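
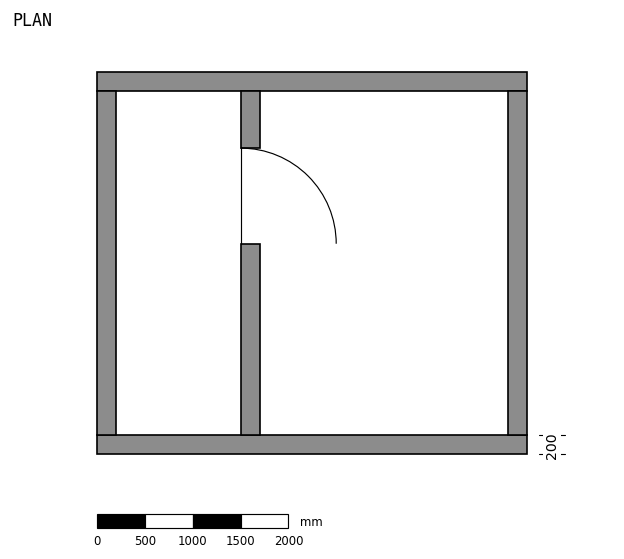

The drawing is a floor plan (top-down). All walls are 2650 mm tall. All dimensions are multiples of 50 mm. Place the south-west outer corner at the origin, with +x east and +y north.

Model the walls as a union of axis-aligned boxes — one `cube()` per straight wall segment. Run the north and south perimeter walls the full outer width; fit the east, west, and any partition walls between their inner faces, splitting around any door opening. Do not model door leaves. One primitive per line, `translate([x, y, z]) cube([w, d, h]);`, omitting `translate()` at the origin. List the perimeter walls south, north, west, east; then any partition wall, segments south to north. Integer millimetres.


cube([4500, 200, 2650]);
translate([0, 3800, 0]) cube([4500, 200, 2650]);
translate([0, 200, 0]) cube([200, 3600, 2650]);
translate([4300, 200, 0]) cube([200, 3600, 2650]);
translate([1500, 200, 0]) cube([200, 2000, 2650]);
translate([1500, 3200, 0]) cube([200, 600, 2650]);


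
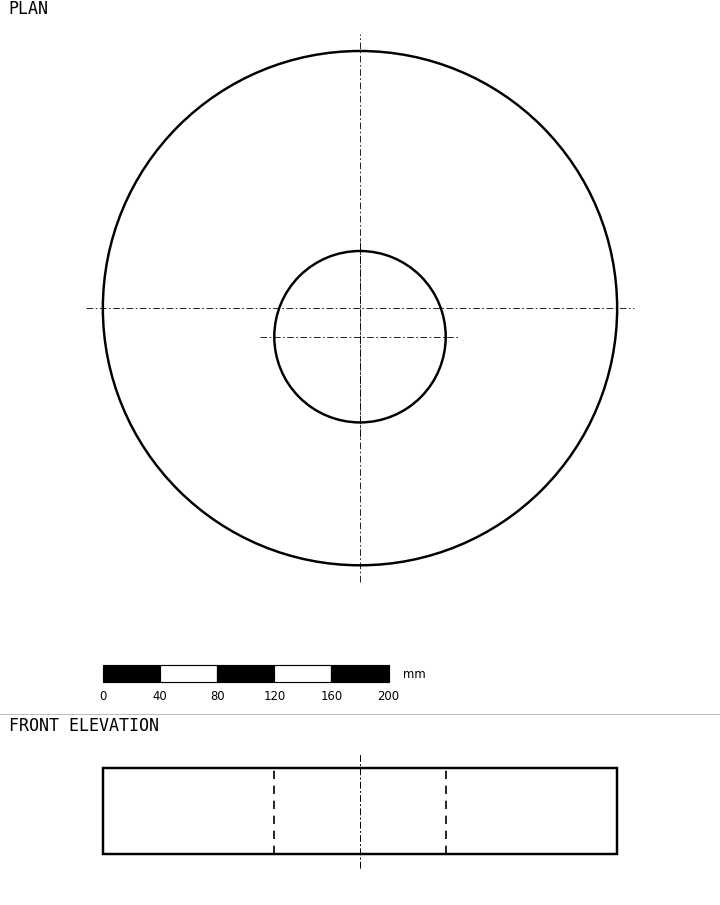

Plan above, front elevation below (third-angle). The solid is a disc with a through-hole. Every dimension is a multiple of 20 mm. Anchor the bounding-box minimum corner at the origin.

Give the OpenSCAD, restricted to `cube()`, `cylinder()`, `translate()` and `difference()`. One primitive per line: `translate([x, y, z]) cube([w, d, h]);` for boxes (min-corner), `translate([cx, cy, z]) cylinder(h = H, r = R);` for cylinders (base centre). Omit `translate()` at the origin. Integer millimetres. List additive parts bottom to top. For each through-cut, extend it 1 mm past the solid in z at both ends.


difference() {
  translate([180, 180, 0]) cylinder(h = 60, r = 180);
  translate([180, 160, -1]) cylinder(h = 62, r = 60);
}


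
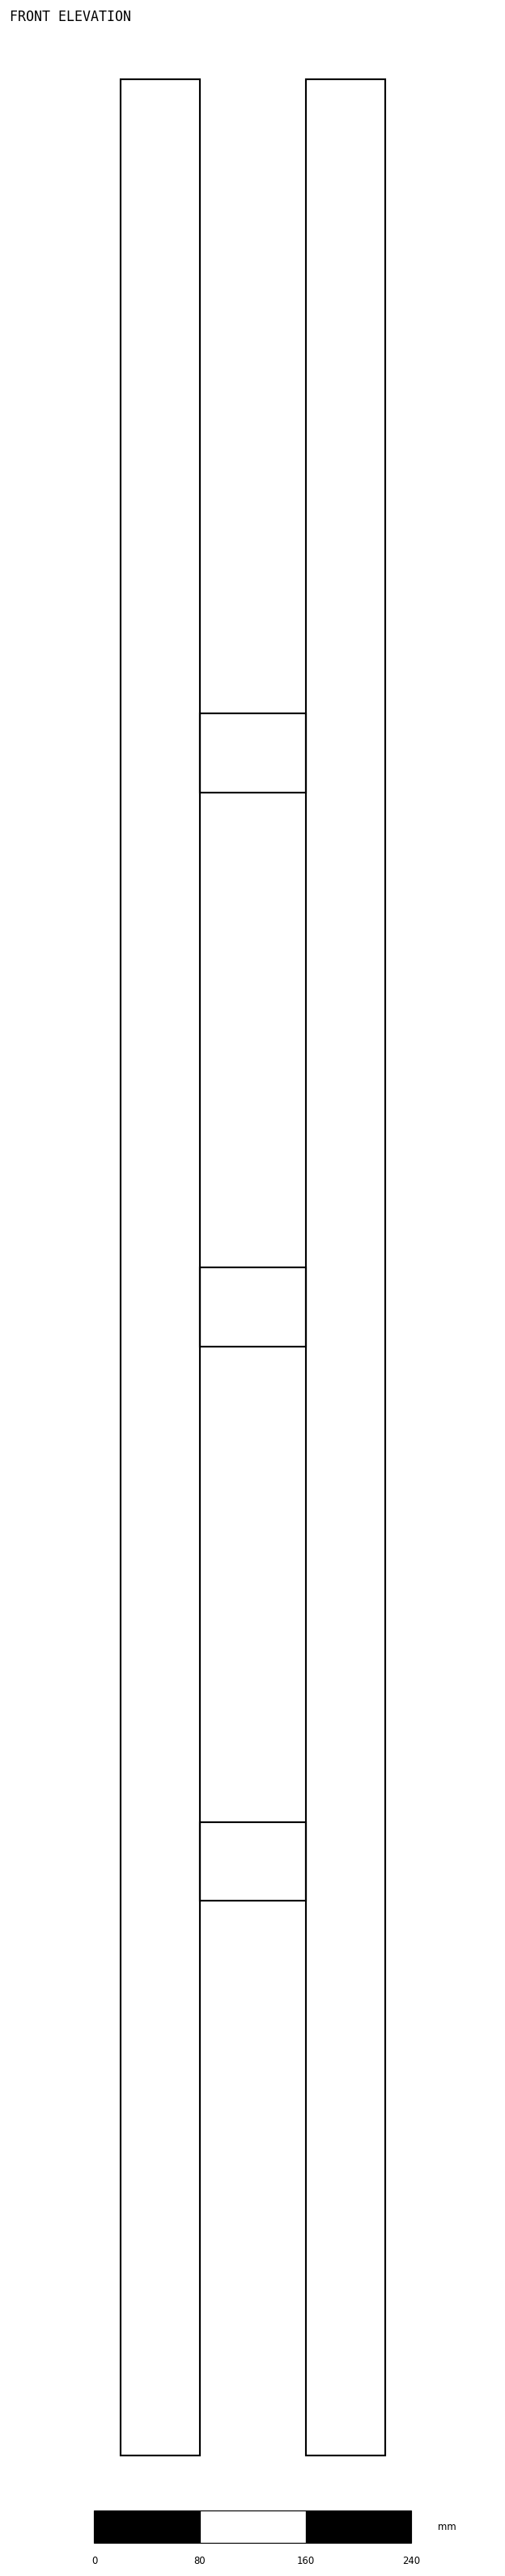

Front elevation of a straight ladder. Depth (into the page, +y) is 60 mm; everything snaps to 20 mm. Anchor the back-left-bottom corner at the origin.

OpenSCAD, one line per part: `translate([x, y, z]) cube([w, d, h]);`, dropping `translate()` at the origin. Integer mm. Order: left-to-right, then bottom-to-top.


cube([60, 60, 1800]);
translate([60, 0, 420]) cube([80, 60, 60]);
translate([60, 0, 840]) cube([80, 60, 60]);
translate([60, 0, 1260]) cube([80, 60, 60]);
translate([140, 0, 0]) cube([60, 60, 1800]);


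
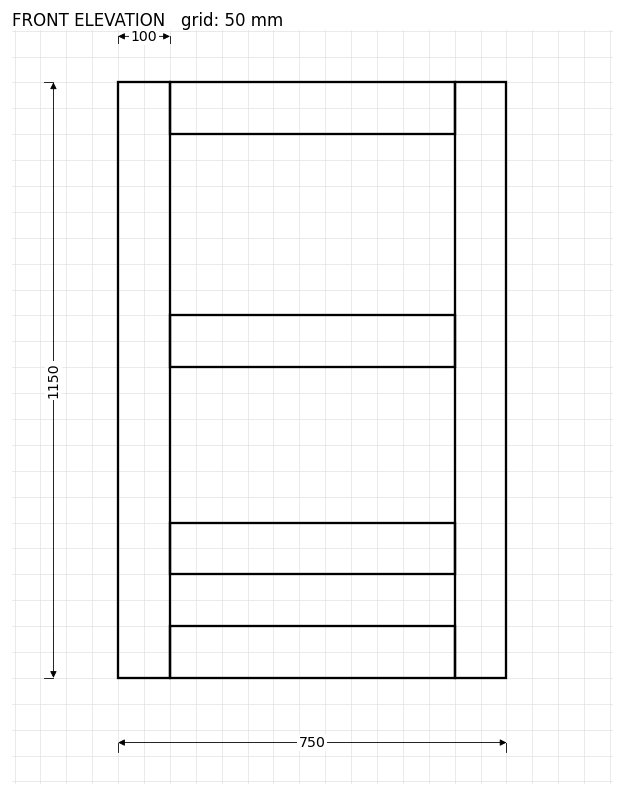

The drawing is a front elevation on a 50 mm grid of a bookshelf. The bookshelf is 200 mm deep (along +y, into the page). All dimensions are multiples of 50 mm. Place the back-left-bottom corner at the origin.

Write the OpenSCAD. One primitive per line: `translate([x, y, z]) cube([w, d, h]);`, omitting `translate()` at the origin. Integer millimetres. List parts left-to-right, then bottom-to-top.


cube([100, 200, 1150]);
translate([100, 0, 0]) cube([550, 200, 100]);
translate([100, 0, 200]) cube([550, 200, 100]);
translate([100, 0, 600]) cube([550, 200, 100]);
translate([100, 0, 1050]) cube([550, 200, 100]);
translate([650, 0, 0]) cube([100, 200, 1150]);


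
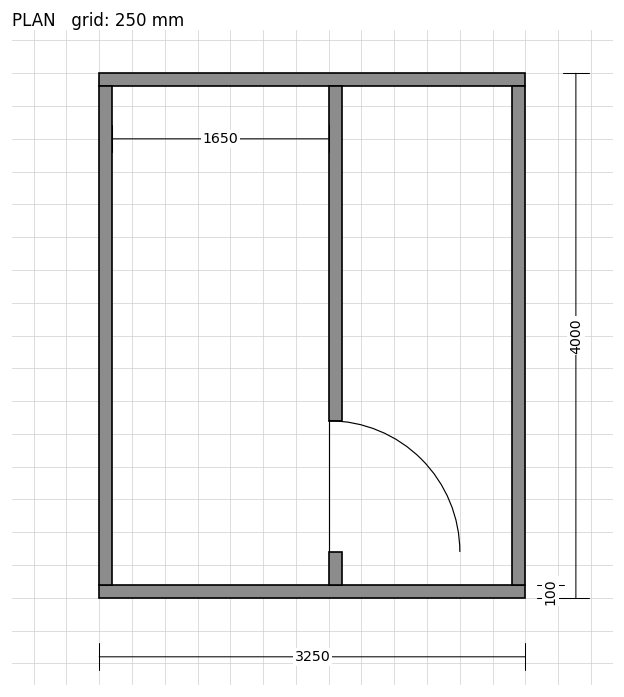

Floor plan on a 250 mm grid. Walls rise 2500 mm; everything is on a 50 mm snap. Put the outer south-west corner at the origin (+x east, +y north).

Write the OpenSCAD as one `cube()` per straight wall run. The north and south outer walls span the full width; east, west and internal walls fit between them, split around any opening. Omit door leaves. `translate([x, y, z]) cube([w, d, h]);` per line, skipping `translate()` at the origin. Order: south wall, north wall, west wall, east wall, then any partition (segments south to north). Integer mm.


cube([3250, 100, 2500]);
translate([0, 3900, 0]) cube([3250, 100, 2500]);
translate([0, 100, 0]) cube([100, 3800, 2500]);
translate([3150, 100, 0]) cube([100, 3800, 2500]);
translate([1750, 100, 0]) cube([100, 250, 2500]);
translate([1750, 1350, 0]) cube([100, 2550, 2500]);


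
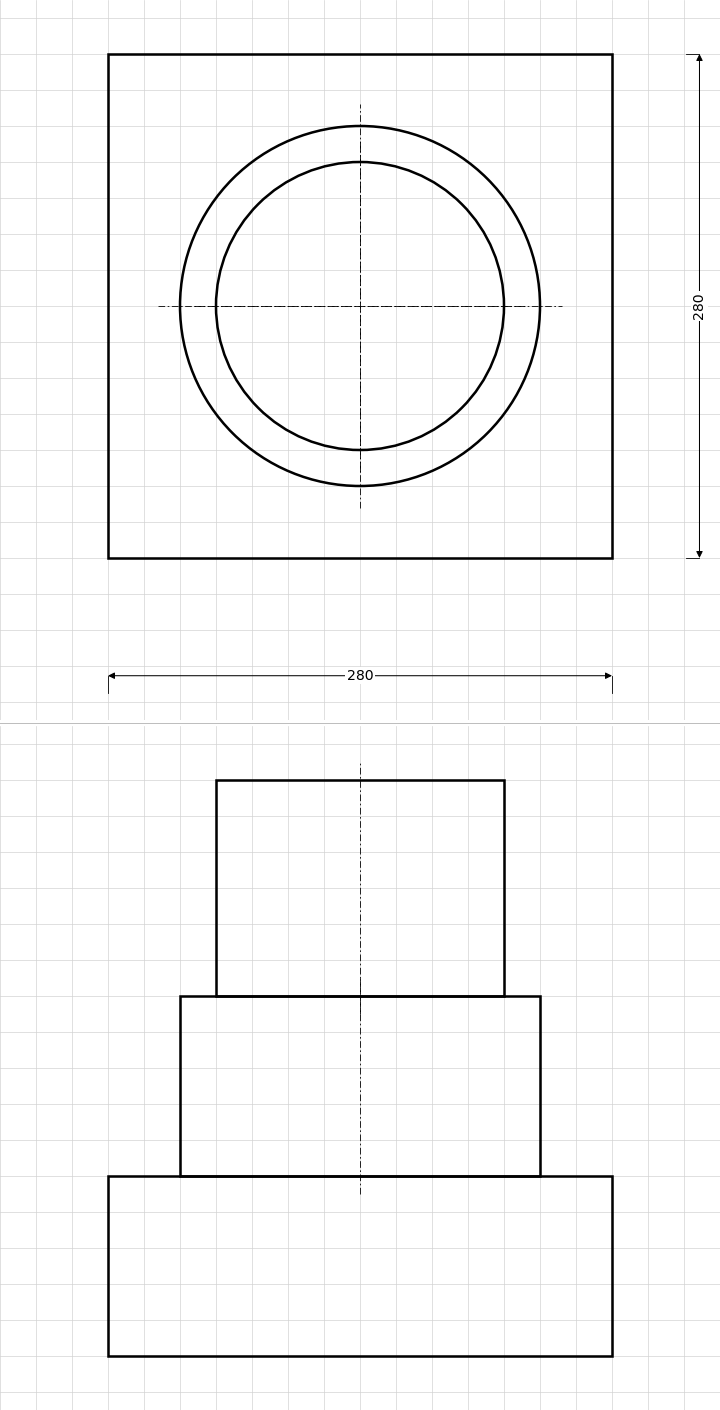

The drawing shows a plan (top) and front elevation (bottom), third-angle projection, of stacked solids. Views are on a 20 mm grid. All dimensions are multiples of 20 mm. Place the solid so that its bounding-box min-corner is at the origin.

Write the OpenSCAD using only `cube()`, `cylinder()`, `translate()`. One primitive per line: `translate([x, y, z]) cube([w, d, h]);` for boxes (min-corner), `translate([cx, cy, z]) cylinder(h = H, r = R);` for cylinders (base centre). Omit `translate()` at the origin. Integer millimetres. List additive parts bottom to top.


cube([280, 280, 100]);
translate([140, 140, 100]) cylinder(h = 100, r = 100);
translate([140, 140, 200]) cylinder(h = 120, r = 80);


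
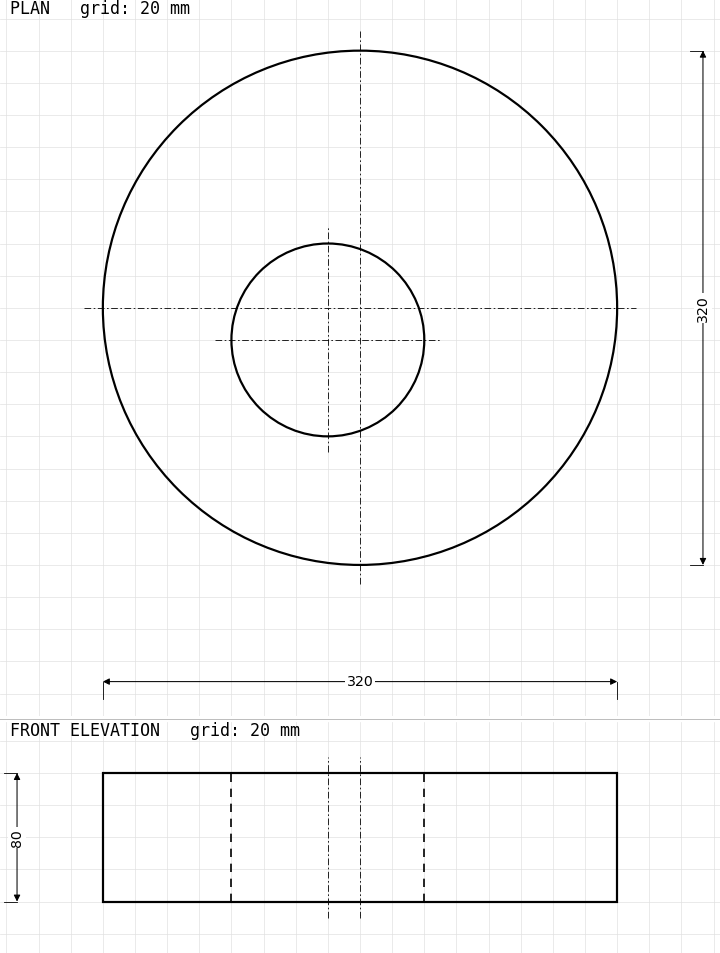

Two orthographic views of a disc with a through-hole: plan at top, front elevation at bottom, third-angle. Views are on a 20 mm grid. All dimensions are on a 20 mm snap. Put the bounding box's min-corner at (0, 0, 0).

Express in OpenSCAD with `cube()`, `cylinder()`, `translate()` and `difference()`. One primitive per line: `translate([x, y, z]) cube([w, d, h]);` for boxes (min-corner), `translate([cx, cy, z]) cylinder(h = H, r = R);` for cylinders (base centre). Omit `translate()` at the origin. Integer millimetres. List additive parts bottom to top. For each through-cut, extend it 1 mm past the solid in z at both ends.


difference() {
  translate([160, 160, 0]) cylinder(h = 80, r = 160);
  translate([140, 140, -1]) cylinder(h = 82, r = 60);
}


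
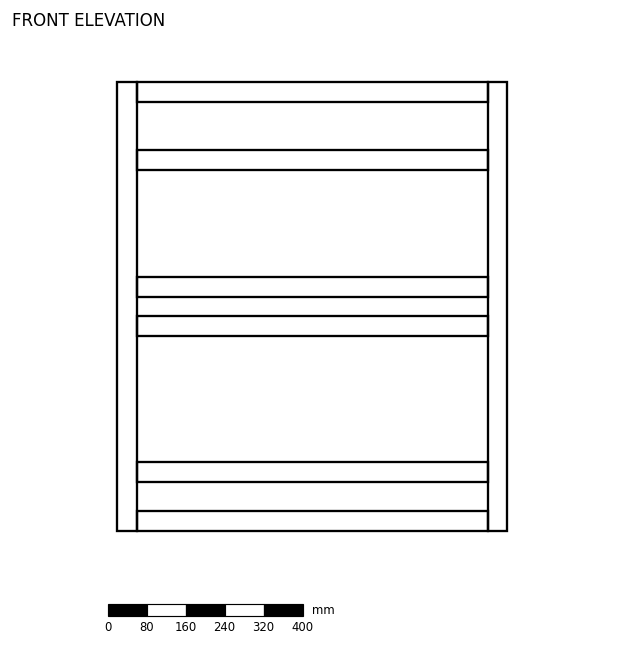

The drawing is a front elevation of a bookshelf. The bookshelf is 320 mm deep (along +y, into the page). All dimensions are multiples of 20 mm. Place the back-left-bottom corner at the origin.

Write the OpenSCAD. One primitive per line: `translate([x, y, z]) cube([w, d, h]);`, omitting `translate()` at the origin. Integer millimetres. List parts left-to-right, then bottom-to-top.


cube([40, 320, 920]);
translate([40, 0, 0]) cube([720, 320, 40]);
translate([40, 0, 100]) cube([720, 320, 40]);
translate([40, 0, 400]) cube([720, 320, 40]);
translate([40, 0, 480]) cube([720, 320, 40]);
translate([40, 0, 740]) cube([720, 320, 40]);
translate([40, 0, 880]) cube([720, 320, 40]);
translate([760, 0, 0]) cube([40, 320, 920]);


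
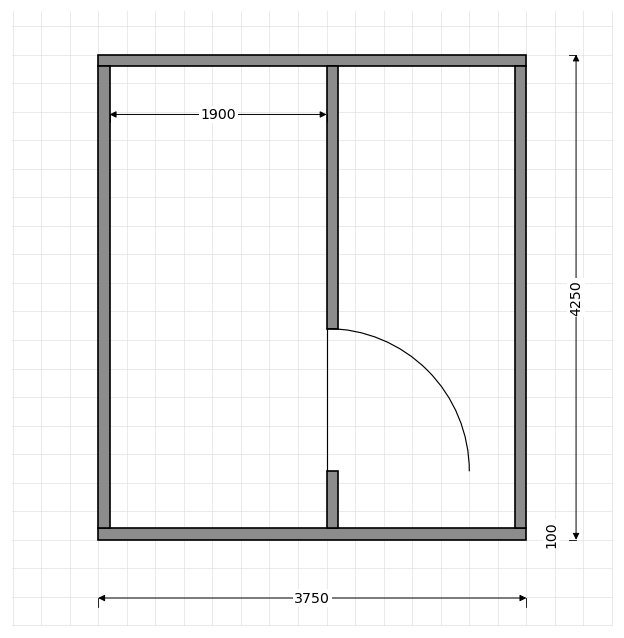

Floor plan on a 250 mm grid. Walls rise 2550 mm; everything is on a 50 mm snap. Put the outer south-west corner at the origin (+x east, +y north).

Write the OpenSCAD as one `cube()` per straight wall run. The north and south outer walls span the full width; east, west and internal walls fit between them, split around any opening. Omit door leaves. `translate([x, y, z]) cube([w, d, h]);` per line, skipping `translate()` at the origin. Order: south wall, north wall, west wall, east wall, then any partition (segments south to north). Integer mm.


cube([3750, 100, 2550]);
translate([0, 4150, 0]) cube([3750, 100, 2550]);
translate([0, 100, 0]) cube([100, 4050, 2550]);
translate([3650, 100, 0]) cube([100, 4050, 2550]);
translate([2000, 100, 0]) cube([100, 500, 2550]);
translate([2000, 1850, 0]) cube([100, 2300, 2550]);


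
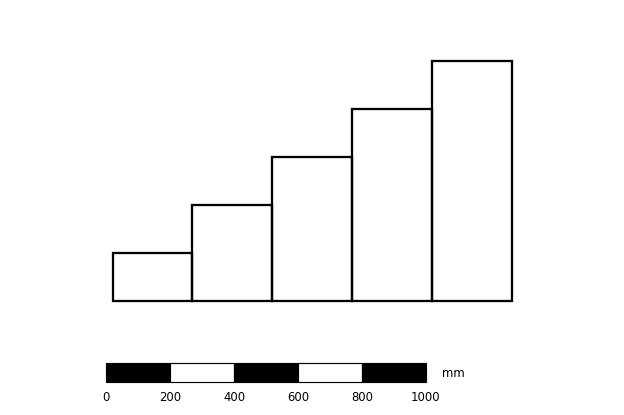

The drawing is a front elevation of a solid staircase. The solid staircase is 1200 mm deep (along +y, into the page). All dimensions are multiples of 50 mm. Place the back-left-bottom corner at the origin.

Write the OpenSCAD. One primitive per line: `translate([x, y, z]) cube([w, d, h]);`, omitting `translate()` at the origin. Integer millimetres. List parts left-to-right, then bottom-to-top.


cube([250, 1200, 150]);
translate([250, 0, 0]) cube([250, 1200, 300]);
translate([500, 0, 0]) cube([250, 1200, 450]);
translate([750, 0, 0]) cube([250, 1200, 600]);
translate([1000, 0, 0]) cube([250, 1200, 750]);


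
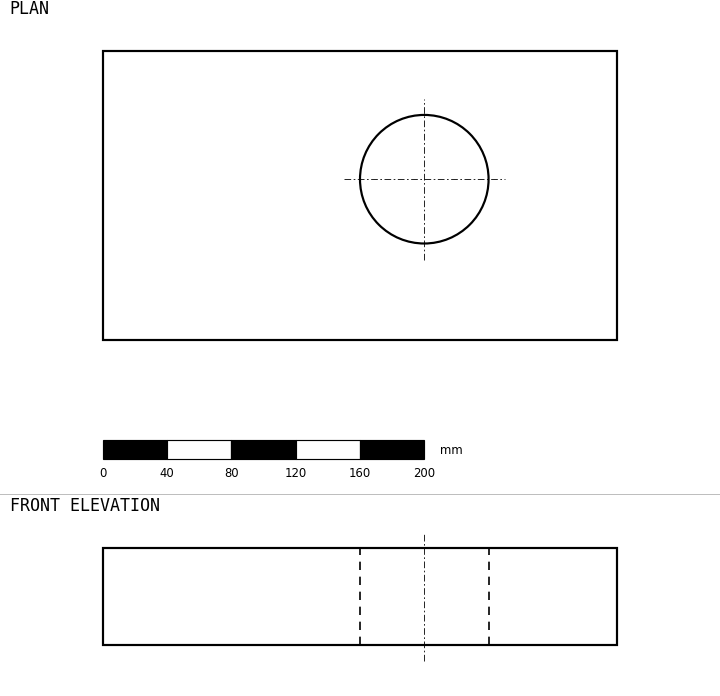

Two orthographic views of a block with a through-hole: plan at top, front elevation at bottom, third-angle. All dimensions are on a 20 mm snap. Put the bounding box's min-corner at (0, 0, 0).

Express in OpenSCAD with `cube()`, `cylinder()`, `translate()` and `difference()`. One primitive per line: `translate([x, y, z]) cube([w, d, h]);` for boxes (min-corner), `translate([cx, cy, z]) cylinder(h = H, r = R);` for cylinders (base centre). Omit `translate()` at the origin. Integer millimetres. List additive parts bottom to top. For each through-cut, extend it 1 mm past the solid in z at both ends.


difference() {
  cube([320, 180, 60]);
  translate([200, 100, -1]) cylinder(h = 62, r = 40);
}


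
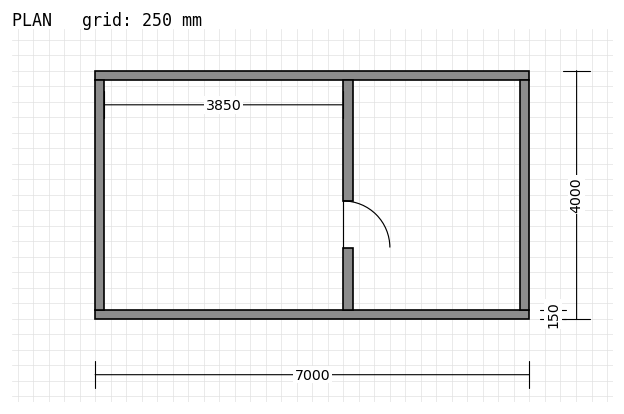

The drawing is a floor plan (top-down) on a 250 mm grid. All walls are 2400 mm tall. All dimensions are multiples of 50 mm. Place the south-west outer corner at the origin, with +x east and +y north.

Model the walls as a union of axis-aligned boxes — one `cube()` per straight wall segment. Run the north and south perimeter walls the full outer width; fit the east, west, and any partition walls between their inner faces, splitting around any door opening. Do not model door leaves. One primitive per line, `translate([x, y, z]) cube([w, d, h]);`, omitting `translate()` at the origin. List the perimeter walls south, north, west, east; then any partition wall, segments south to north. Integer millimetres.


cube([7000, 150, 2400]);
translate([0, 3850, 0]) cube([7000, 150, 2400]);
translate([0, 150, 0]) cube([150, 3700, 2400]);
translate([6850, 150, 0]) cube([150, 3700, 2400]);
translate([4000, 150, 0]) cube([150, 1000, 2400]);
translate([4000, 1900, 0]) cube([150, 1950, 2400]);


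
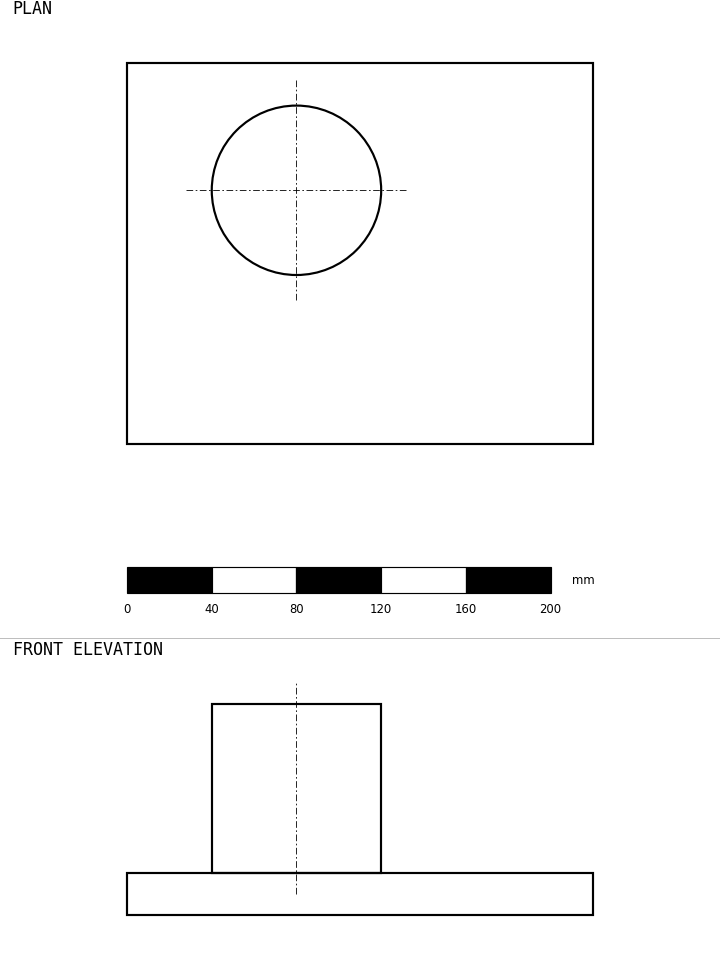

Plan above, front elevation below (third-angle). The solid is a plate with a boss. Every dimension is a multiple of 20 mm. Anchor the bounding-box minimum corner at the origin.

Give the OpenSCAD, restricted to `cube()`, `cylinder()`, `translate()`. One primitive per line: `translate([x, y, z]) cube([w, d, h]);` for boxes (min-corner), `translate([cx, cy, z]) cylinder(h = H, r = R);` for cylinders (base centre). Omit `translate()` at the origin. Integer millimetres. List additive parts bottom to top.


cube([220, 180, 20]);
translate([80, 120, 20]) cylinder(h = 80, r = 40);


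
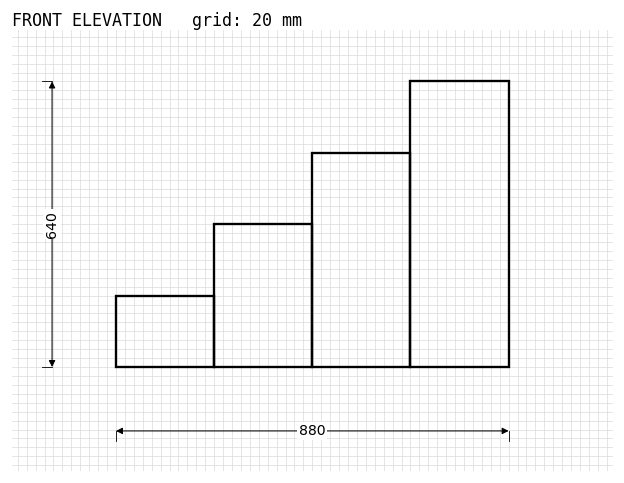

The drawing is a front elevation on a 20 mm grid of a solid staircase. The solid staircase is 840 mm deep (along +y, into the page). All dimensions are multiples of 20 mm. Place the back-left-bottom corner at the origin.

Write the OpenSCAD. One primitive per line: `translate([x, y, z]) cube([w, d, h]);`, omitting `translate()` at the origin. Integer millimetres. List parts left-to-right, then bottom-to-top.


cube([220, 840, 160]);
translate([220, 0, 0]) cube([220, 840, 320]);
translate([440, 0, 0]) cube([220, 840, 480]);
translate([660, 0, 0]) cube([220, 840, 640]);


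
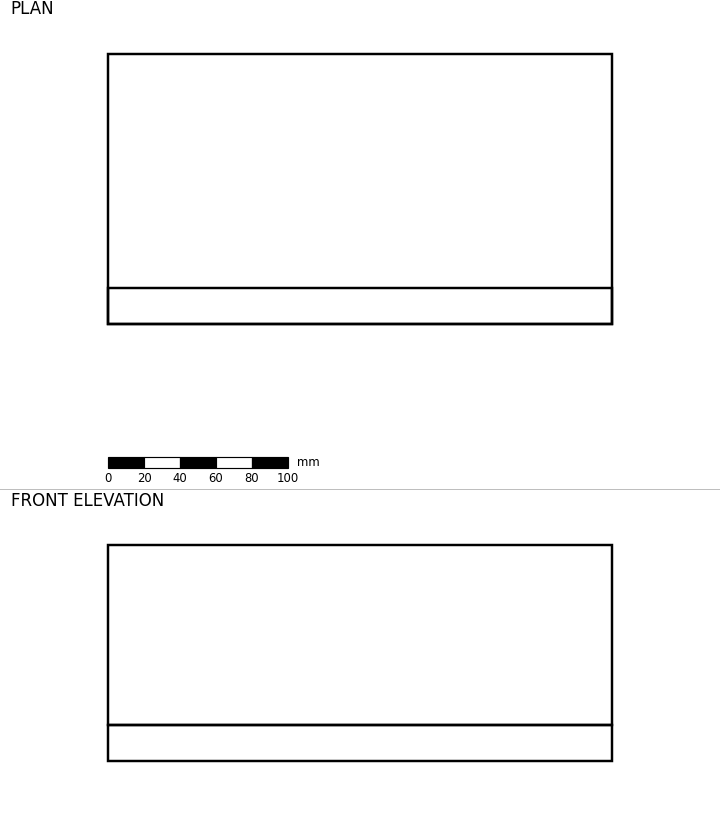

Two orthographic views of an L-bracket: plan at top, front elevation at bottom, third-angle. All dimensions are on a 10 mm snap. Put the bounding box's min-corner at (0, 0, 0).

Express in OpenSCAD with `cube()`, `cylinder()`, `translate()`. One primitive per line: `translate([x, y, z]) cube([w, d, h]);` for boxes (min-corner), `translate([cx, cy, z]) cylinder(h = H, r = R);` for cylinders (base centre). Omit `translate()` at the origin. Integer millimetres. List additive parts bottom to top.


cube([280, 150, 20]);
translate([0, 0, 20]) cube([280, 20, 100]);


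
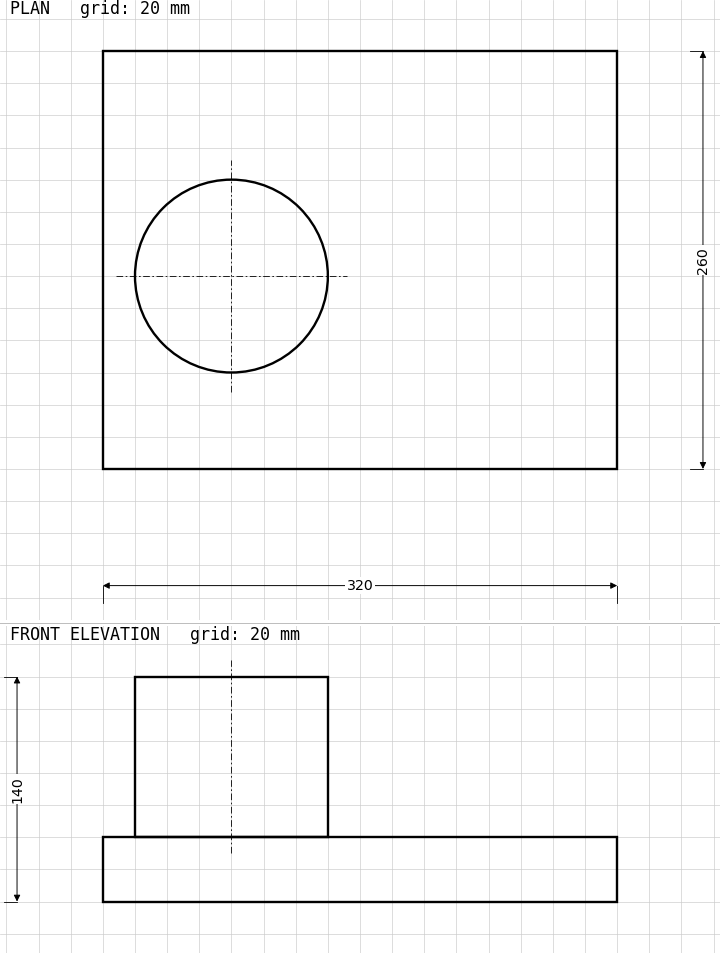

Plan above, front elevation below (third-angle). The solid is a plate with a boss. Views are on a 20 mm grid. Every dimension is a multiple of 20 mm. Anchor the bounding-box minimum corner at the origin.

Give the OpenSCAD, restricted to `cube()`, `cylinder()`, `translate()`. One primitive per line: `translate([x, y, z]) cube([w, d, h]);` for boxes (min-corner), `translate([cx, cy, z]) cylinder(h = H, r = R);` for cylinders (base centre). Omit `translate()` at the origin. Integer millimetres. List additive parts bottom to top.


cube([320, 260, 40]);
translate([80, 120, 40]) cylinder(h = 100, r = 60);


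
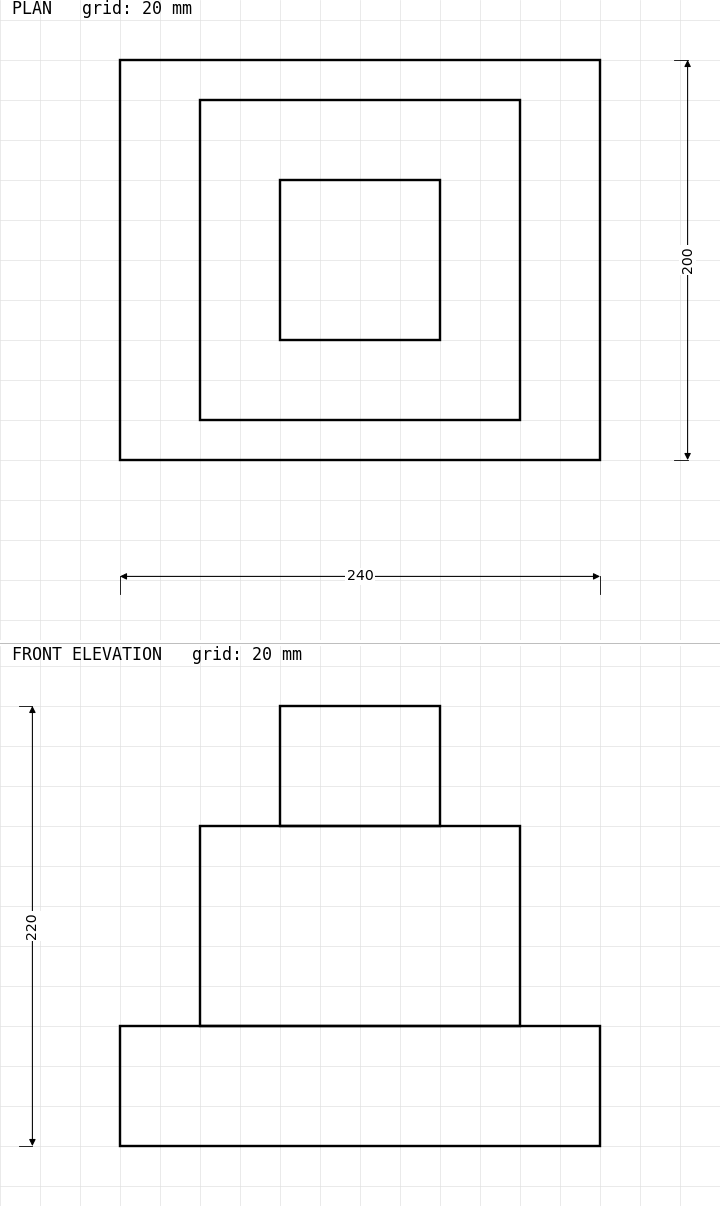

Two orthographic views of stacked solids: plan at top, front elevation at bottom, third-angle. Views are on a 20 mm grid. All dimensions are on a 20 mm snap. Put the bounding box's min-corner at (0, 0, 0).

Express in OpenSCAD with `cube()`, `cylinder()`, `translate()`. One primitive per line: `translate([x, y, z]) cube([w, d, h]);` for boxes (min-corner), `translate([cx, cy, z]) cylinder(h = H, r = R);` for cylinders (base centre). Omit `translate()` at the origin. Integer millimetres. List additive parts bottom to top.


cube([240, 200, 60]);
translate([40, 20, 60]) cube([160, 160, 100]);
translate([80, 60, 160]) cube([80, 80, 60]);


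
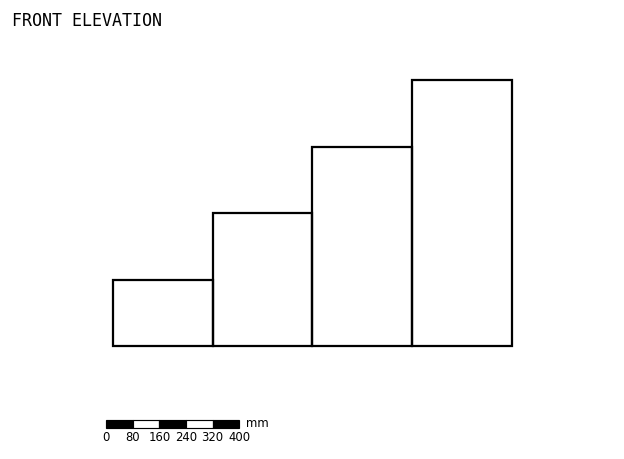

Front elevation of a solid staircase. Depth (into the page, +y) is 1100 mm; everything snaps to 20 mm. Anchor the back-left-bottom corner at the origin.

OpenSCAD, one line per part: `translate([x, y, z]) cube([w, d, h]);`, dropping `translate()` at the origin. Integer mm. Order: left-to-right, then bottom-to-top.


cube([300, 1100, 200]);
translate([300, 0, 0]) cube([300, 1100, 400]);
translate([600, 0, 0]) cube([300, 1100, 600]);
translate([900, 0, 0]) cube([300, 1100, 800]);


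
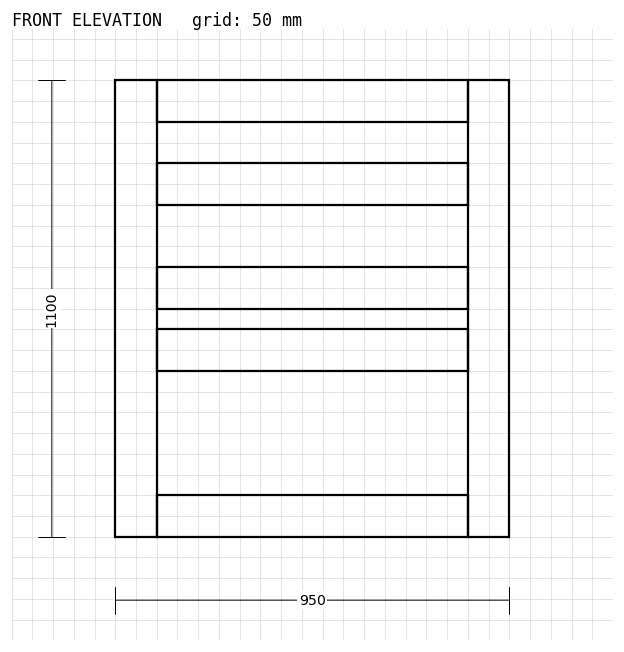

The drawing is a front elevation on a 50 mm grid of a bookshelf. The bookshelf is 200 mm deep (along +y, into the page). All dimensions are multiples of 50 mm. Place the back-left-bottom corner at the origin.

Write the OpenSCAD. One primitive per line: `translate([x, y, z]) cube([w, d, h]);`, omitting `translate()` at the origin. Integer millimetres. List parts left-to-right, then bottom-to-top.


cube([100, 200, 1100]);
translate([100, 0, 0]) cube([750, 200, 100]);
translate([100, 0, 400]) cube([750, 200, 100]);
translate([100, 0, 550]) cube([750, 200, 100]);
translate([100, 0, 800]) cube([750, 200, 100]);
translate([100, 0, 1000]) cube([750, 200, 100]);
translate([850, 0, 0]) cube([100, 200, 1100]);


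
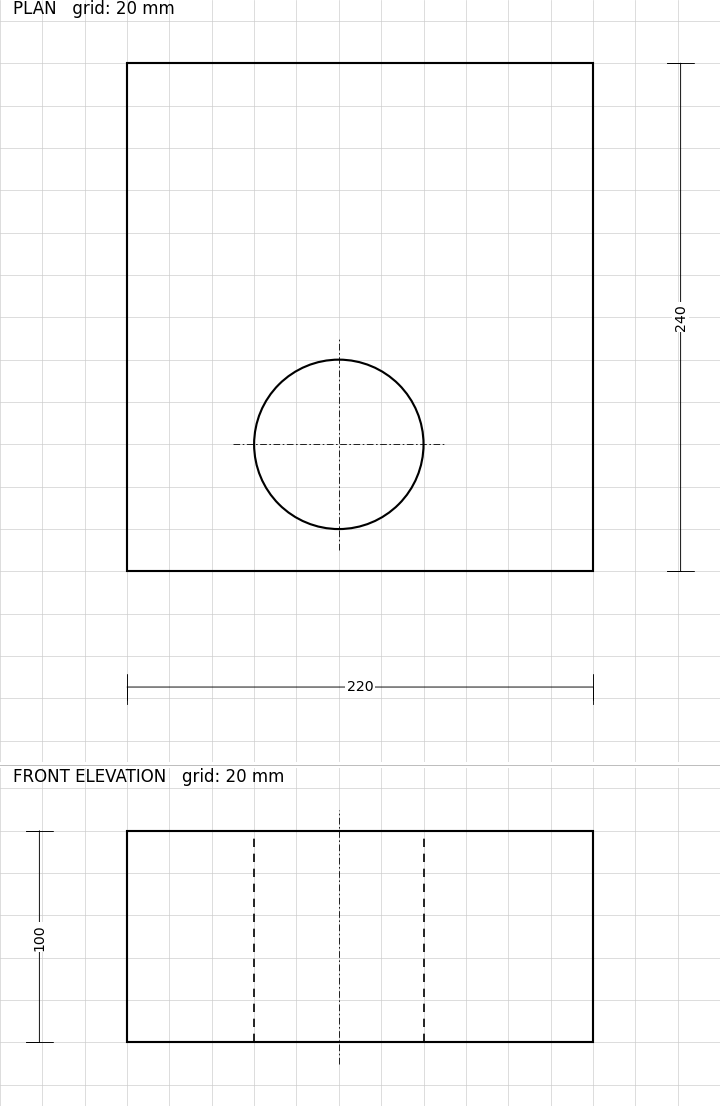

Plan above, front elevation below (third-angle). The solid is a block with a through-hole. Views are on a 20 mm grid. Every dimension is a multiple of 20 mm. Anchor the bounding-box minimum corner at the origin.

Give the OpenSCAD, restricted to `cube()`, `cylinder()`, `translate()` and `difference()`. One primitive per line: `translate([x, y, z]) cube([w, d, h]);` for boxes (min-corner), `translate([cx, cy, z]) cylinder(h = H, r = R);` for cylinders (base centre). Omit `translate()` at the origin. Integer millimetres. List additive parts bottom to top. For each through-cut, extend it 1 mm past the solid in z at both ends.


difference() {
  cube([220, 240, 100]);
  translate([100, 60, -1]) cylinder(h = 102, r = 40);
}


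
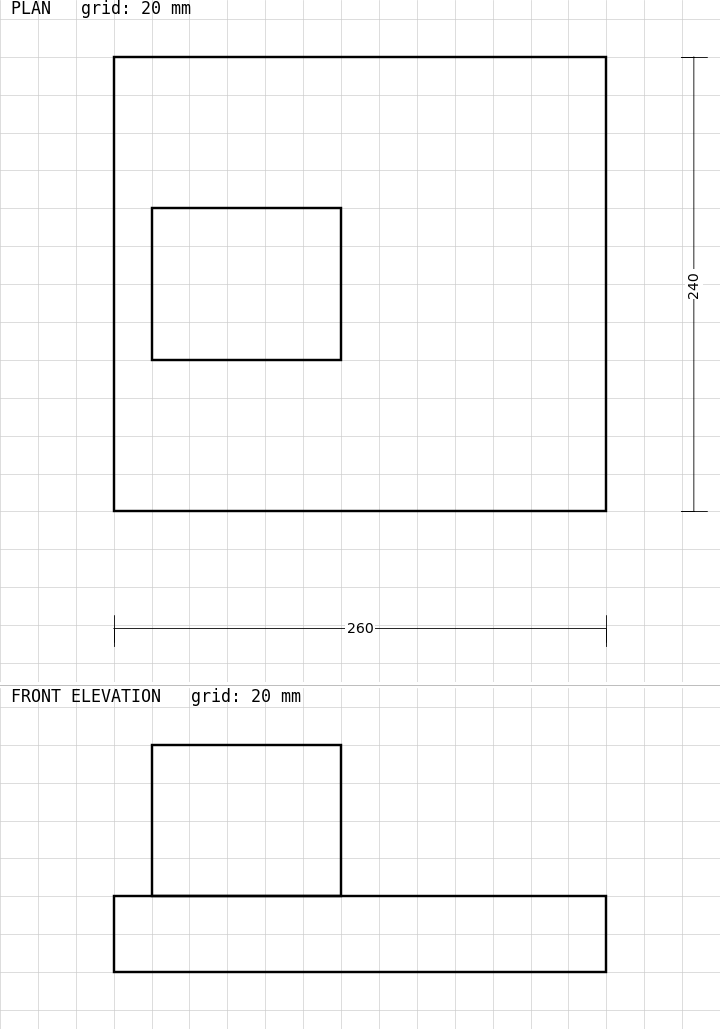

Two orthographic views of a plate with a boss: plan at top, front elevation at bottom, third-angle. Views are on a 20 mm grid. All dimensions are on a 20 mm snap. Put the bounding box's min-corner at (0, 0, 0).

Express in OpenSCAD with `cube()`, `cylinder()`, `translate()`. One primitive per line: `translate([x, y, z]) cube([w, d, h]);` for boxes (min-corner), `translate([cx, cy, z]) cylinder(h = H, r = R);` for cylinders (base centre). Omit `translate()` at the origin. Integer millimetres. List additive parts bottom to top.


cube([260, 240, 40]);
translate([20, 80, 40]) cube([100, 80, 80]);


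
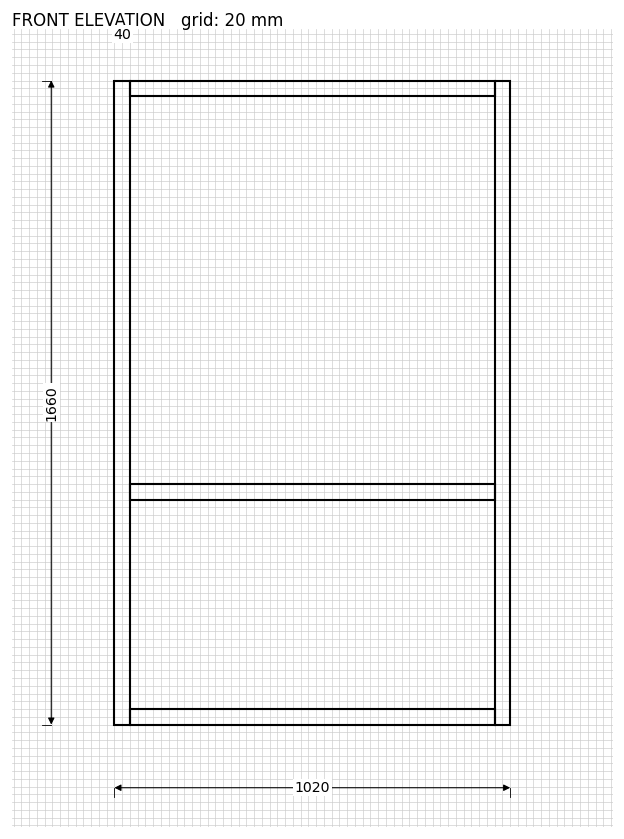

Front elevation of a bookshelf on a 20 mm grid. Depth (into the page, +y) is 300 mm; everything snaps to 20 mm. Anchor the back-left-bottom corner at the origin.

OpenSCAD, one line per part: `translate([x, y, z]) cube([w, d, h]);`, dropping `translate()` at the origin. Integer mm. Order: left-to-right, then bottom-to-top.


cube([40, 300, 1660]);
translate([40, 0, 0]) cube([940, 300, 40]);
translate([40, 0, 580]) cube([940, 300, 40]);
translate([40, 0, 1620]) cube([940, 300, 40]);
translate([980, 0, 0]) cube([40, 300, 1660]);


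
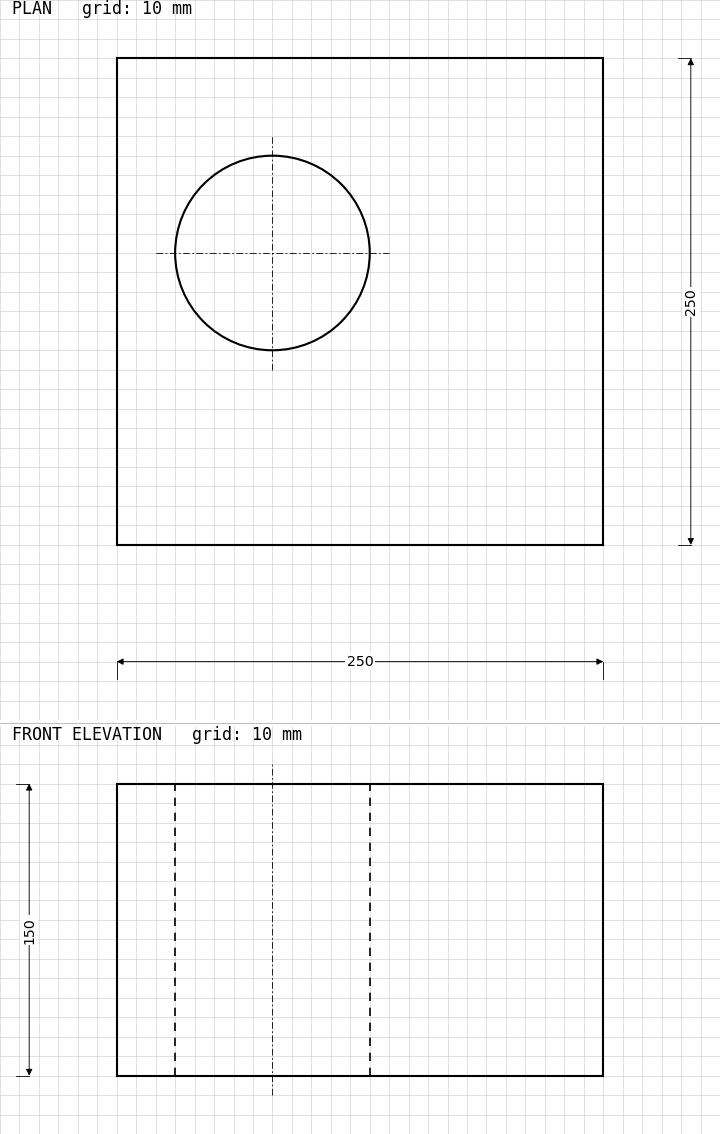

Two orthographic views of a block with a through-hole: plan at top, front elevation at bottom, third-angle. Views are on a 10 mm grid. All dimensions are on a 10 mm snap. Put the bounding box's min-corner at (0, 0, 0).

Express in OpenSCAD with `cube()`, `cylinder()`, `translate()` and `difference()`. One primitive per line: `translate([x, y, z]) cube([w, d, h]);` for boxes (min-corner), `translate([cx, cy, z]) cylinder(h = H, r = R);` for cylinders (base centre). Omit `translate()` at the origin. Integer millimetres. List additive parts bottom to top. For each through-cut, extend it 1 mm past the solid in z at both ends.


difference() {
  cube([250, 250, 150]);
  translate([80, 150, -1]) cylinder(h = 152, r = 50);
}


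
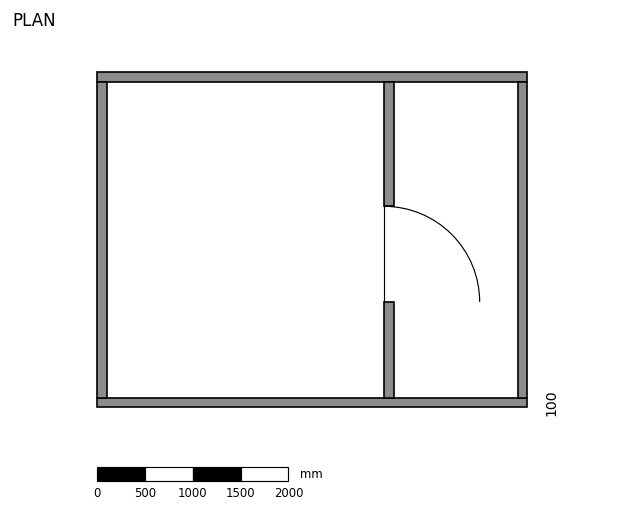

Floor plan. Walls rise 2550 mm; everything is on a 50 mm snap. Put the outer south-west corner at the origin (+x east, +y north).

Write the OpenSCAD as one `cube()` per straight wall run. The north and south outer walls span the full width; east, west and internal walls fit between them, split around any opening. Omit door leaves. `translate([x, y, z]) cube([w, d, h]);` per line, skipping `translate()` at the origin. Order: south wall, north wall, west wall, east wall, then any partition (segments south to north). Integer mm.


cube([4500, 100, 2550]);
translate([0, 3400, 0]) cube([4500, 100, 2550]);
translate([0, 100, 0]) cube([100, 3300, 2550]);
translate([4400, 100, 0]) cube([100, 3300, 2550]);
translate([3000, 100, 0]) cube([100, 1000, 2550]);
translate([3000, 2100, 0]) cube([100, 1300, 2550]);


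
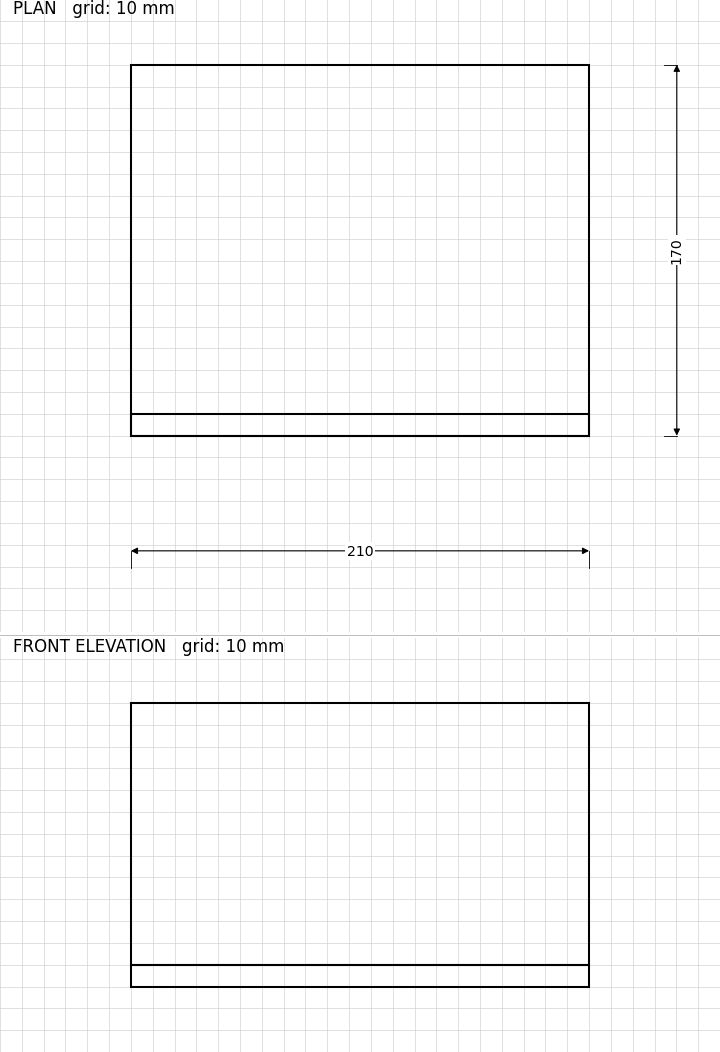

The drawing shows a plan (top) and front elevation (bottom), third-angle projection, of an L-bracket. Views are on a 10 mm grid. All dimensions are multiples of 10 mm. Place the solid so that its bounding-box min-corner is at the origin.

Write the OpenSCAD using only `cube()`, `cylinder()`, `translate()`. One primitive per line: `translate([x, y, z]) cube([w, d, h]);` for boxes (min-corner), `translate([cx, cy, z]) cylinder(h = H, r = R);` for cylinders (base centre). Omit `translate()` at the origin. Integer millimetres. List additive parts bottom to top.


cube([210, 170, 10]);
translate([0, 0, 10]) cube([210, 10, 120]);


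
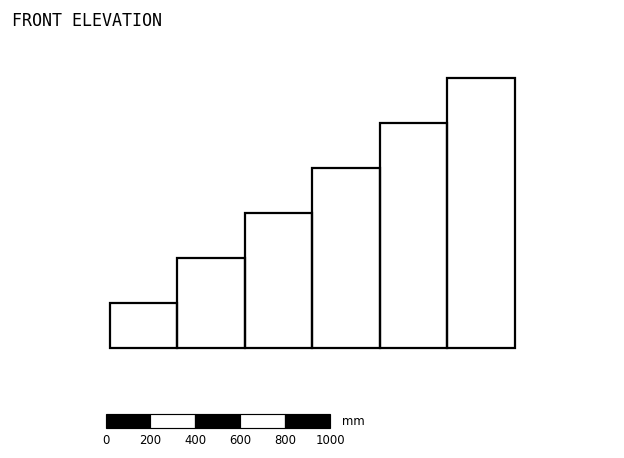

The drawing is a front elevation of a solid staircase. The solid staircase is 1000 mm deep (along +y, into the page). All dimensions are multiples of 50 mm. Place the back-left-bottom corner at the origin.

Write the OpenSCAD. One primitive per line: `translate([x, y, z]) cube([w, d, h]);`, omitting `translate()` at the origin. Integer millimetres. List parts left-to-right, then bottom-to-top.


cube([300, 1000, 200]);
translate([300, 0, 0]) cube([300, 1000, 400]);
translate([600, 0, 0]) cube([300, 1000, 600]);
translate([900, 0, 0]) cube([300, 1000, 800]);
translate([1200, 0, 0]) cube([300, 1000, 1000]);
translate([1500, 0, 0]) cube([300, 1000, 1200]);


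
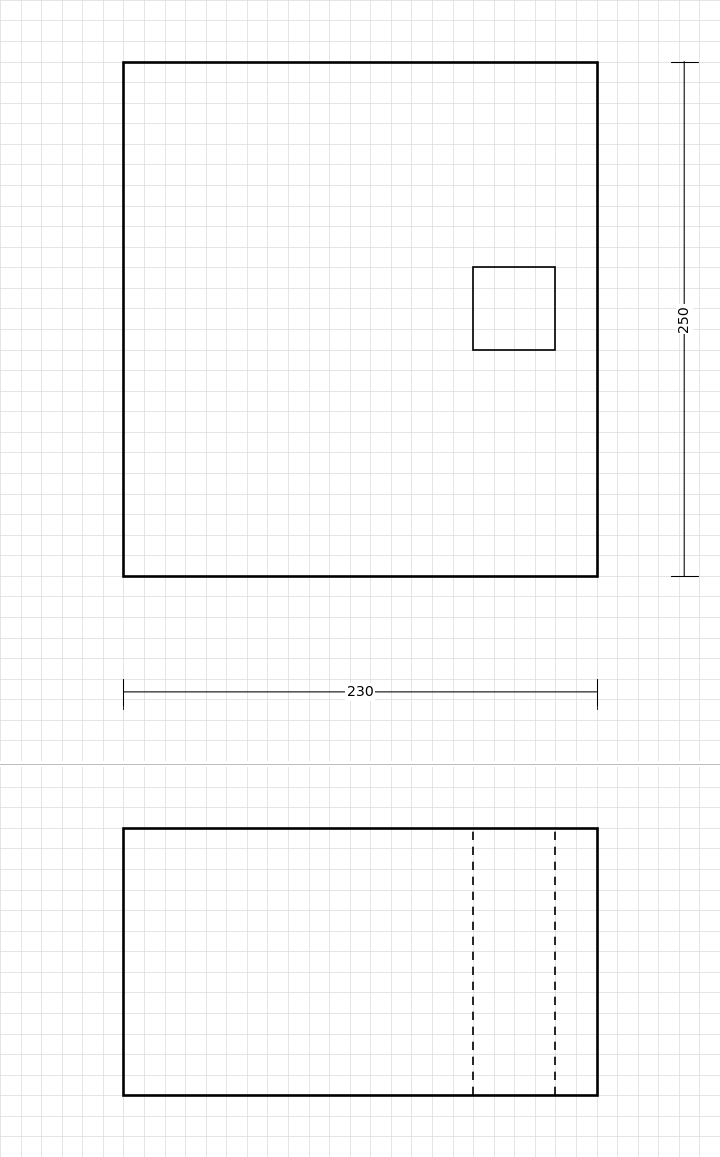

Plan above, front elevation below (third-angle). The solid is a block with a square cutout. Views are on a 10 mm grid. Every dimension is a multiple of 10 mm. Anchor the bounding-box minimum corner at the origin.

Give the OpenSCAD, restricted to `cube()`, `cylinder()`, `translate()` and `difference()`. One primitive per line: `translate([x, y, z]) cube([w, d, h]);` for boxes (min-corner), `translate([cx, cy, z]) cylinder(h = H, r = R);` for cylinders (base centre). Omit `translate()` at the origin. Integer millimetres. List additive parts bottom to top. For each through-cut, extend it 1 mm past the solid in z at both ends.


difference() {
  cube([230, 250, 130]);
  translate([170, 110, -1]) cube([40, 40, 132]);
}


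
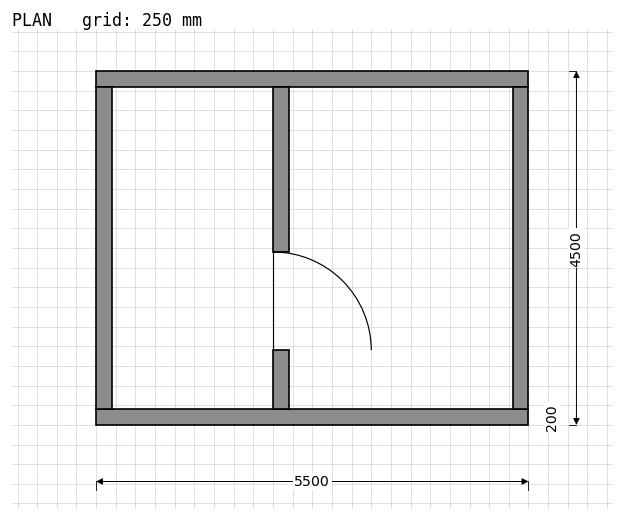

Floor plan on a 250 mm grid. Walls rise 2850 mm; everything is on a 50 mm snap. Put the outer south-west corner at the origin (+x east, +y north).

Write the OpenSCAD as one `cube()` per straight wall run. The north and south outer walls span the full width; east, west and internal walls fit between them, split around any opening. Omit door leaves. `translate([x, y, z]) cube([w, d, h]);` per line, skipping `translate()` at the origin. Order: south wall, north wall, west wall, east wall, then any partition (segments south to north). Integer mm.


cube([5500, 200, 2850]);
translate([0, 4300, 0]) cube([5500, 200, 2850]);
translate([0, 200, 0]) cube([200, 4100, 2850]);
translate([5300, 200, 0]) cube([200, 4100, 2850]);
translate([2250, 200, 0]) cube([200, 750, 2850]);
translate([2250, 2200, 0]) cube([200, 2100, 2850]);


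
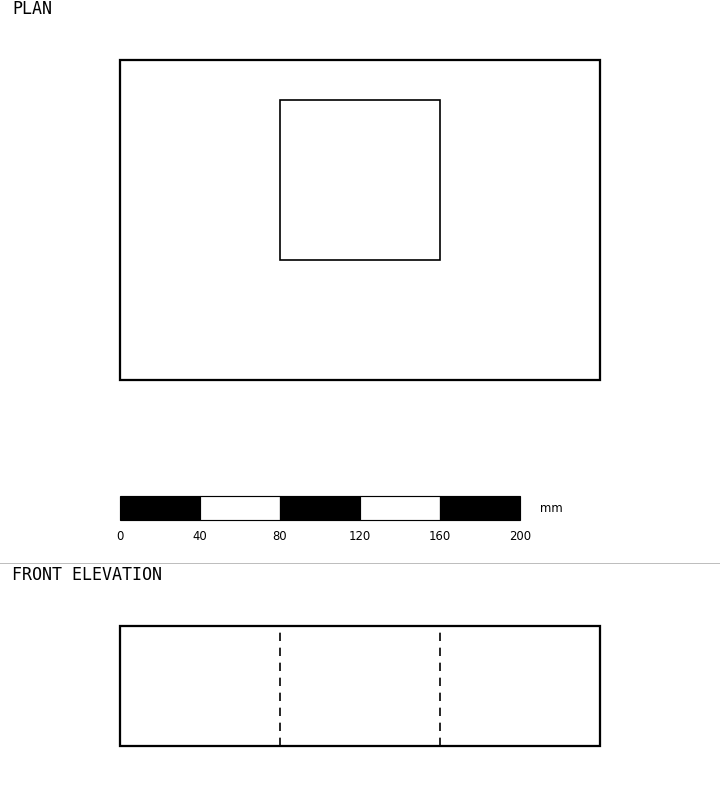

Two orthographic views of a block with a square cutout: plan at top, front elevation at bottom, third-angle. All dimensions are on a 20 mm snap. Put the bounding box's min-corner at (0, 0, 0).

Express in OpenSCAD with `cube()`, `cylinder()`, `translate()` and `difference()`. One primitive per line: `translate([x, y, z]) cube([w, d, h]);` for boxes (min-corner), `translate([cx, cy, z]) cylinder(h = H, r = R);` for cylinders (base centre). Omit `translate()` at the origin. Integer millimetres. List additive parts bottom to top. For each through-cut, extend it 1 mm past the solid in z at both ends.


difference() {
  cube([240, 160, 60]);
  translate([80, 60, -1]) cube([80, 80, 62]);
}


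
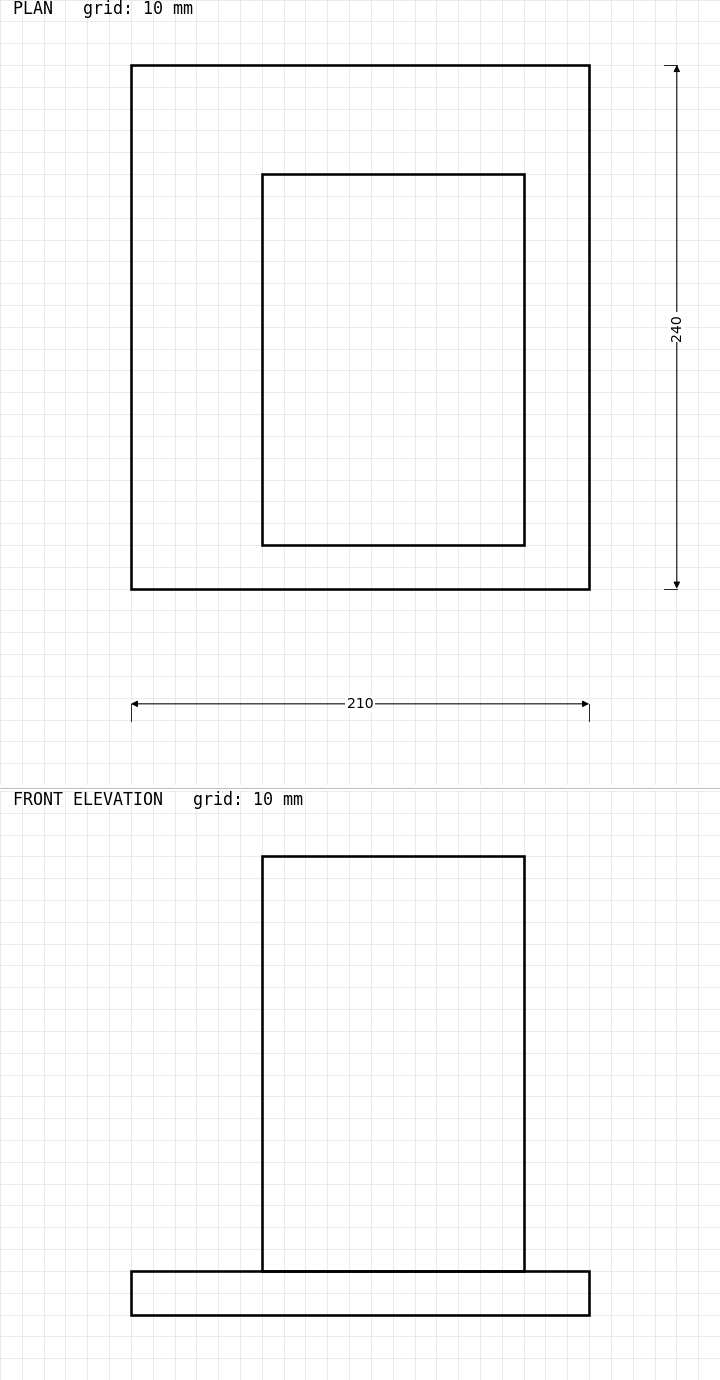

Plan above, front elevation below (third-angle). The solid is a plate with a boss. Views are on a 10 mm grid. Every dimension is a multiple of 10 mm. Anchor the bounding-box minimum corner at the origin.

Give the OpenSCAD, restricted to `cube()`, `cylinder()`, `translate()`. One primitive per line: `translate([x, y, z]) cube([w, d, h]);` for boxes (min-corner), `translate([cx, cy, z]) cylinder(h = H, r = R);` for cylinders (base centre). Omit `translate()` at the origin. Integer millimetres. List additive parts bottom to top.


cube([210, 240, 20]);
translate([60, 20, 20]) cube([120, 170, 190]);


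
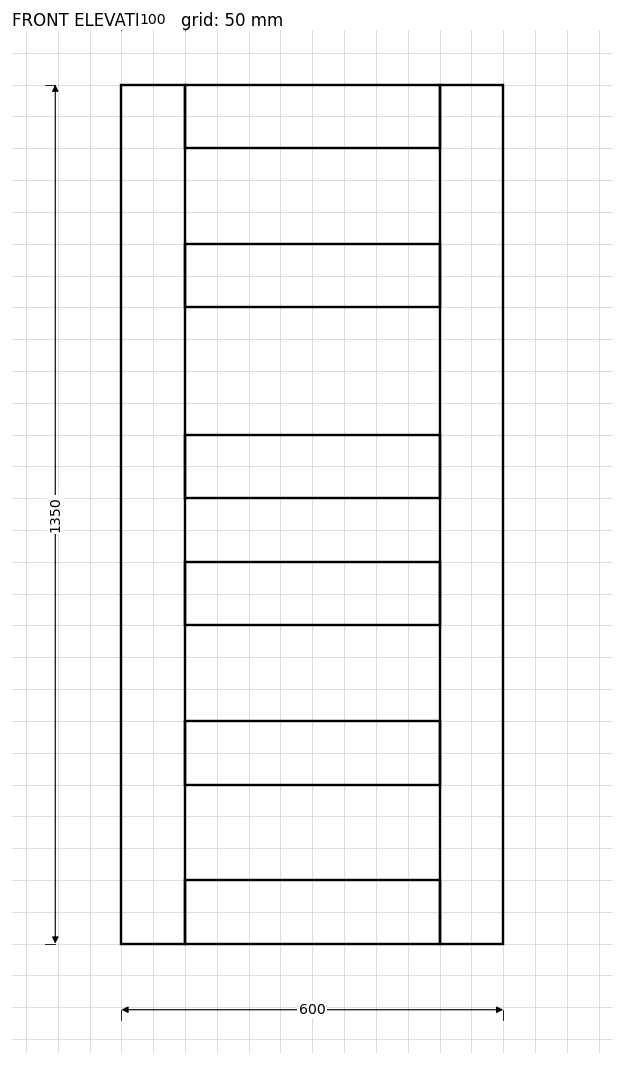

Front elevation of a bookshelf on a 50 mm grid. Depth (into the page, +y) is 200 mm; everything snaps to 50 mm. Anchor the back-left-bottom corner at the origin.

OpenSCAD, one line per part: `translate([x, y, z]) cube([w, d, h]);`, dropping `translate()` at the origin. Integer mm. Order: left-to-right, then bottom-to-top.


cube([100, 200, 1350]);
translate([100, 0, 0]) cube([400, 200, 100]);
translate([100, 0, 250]) cube([400, 200, 100]);
translate([100, 0, 500]) cube([400, 200, 100]);
translate([100, 0, 700]) cube([400, 200, 100]);
translate([100, 0, 1000]) cube([400, 200, 100]);
translate([100, 0, 1250]) cube([400, 200, 100]);
translate([500, 0, 0]) cube([100, 200, 1350]);


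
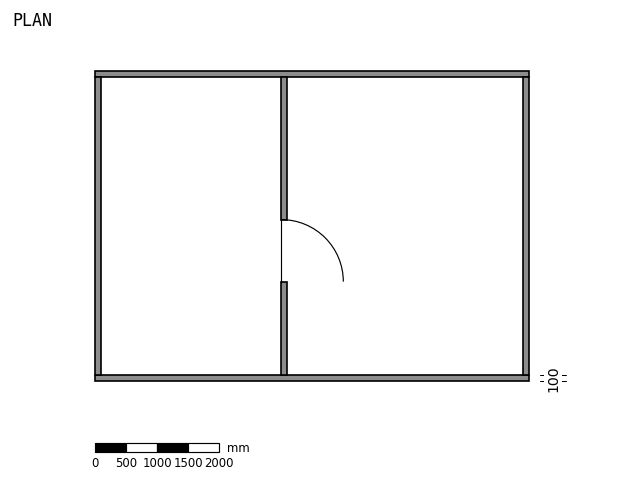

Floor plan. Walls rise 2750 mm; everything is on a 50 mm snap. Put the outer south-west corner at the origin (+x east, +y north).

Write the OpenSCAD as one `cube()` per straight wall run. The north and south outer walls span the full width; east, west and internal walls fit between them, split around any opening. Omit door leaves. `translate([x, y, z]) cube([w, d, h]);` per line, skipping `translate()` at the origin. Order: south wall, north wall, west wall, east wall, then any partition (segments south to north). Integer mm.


cube([7000, 100, 2750]);
translate([0, 4900, 0]) cube([7000, 100, 2750]);
translate([0, 100, 0]) cube([100, 4800, 2750]);
translate([6900, 100, 0]) cube([100, 4800, 2750]);
translate([3000, 100, 0]) cube([100, 1500, 2750]);
translate([3000, 2600, 0]) cube([100, 2300, 2750]);


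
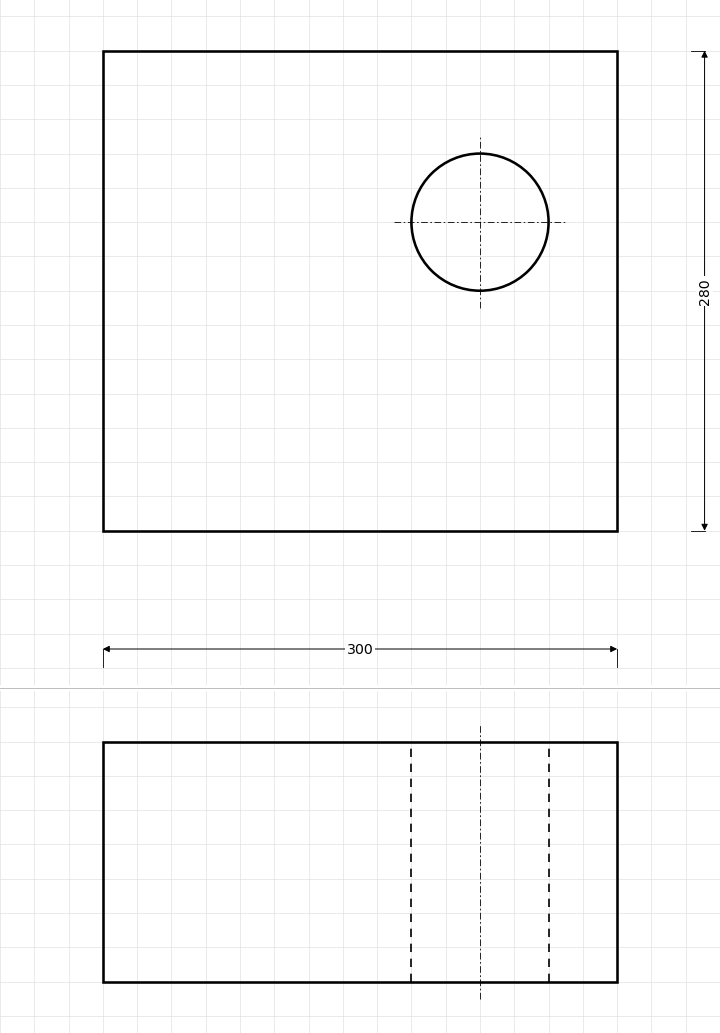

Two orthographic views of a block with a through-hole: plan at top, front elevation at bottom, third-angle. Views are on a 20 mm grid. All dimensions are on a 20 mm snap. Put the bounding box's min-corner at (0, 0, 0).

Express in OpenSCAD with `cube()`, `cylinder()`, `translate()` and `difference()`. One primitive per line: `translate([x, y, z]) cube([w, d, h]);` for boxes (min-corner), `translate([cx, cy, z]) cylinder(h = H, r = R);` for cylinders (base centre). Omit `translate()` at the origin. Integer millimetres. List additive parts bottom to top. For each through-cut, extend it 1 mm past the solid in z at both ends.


difference() {
  cube([300, 280, 140]);
  translate([220, 180, -1]) cylinder(h = 142, r = 40);
}


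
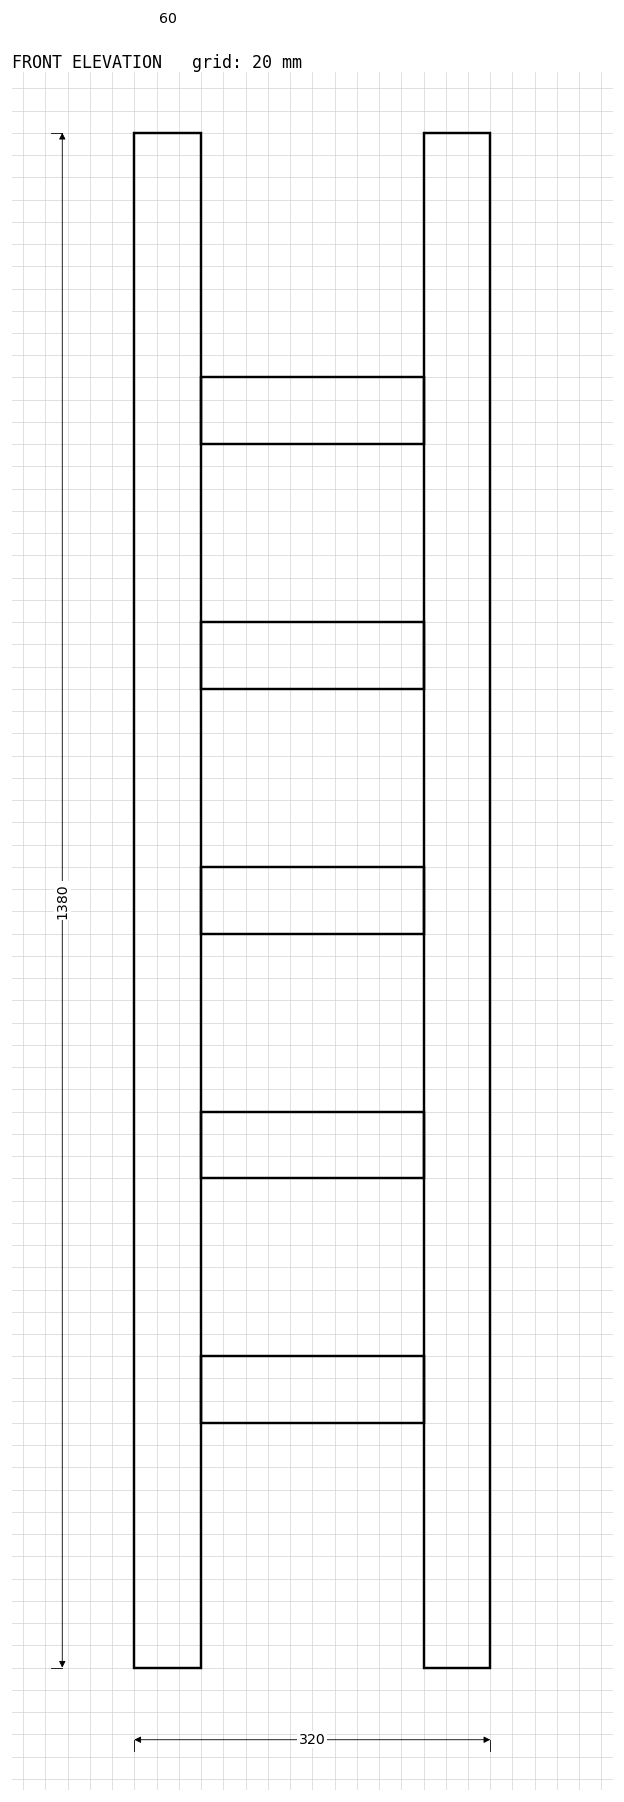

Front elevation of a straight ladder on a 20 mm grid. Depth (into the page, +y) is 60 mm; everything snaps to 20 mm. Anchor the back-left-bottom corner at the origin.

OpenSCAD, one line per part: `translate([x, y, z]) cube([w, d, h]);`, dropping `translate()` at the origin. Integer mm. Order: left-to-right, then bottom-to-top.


cube([60, 60, 1380]);
translate([60, 0, 220]) cube([200, 60, 60]);
translate([60, 0, 440]) cube([200, 60, 60]);
translate([60, 0, 660]) cube([200, 60, 60]);
translate([60, 0, 880]) cube([200, 60, 60]);
translate([60, 0, 1100]) cube([200, 60, 60]);
translate([260, 0, 0]) cube([60, 60, 1380]);


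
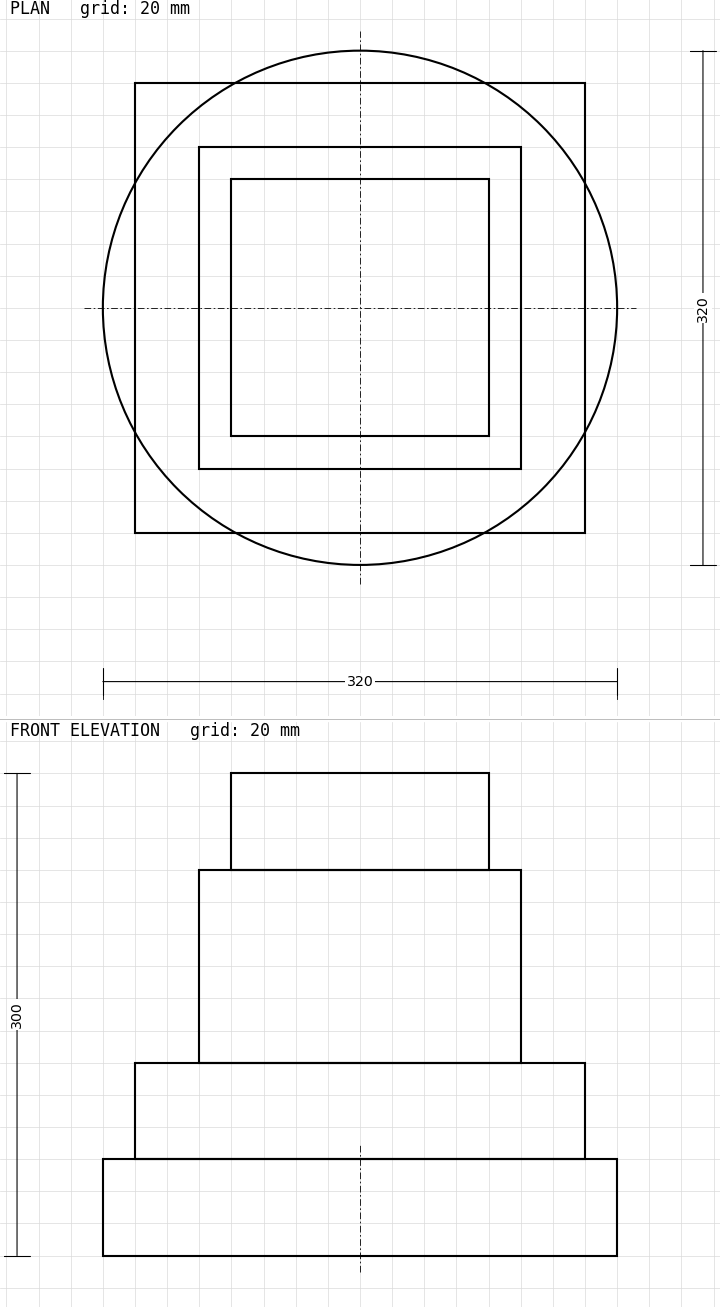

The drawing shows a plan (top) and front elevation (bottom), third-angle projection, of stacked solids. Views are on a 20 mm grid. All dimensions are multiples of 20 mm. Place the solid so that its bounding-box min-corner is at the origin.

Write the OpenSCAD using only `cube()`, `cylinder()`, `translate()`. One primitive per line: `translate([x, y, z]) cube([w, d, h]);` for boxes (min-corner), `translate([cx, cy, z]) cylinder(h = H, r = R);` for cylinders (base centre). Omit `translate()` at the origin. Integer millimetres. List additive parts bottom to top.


translate([160, 160, 0]) cylinder(h = 60, r = 160);
translate([20, 20, 60]) cube([280, 280, 60]);
translate([60, 60, 120]) cube([200, 200, 120]);
translate([80, 80, 240]) cube([160, 160, 60]);


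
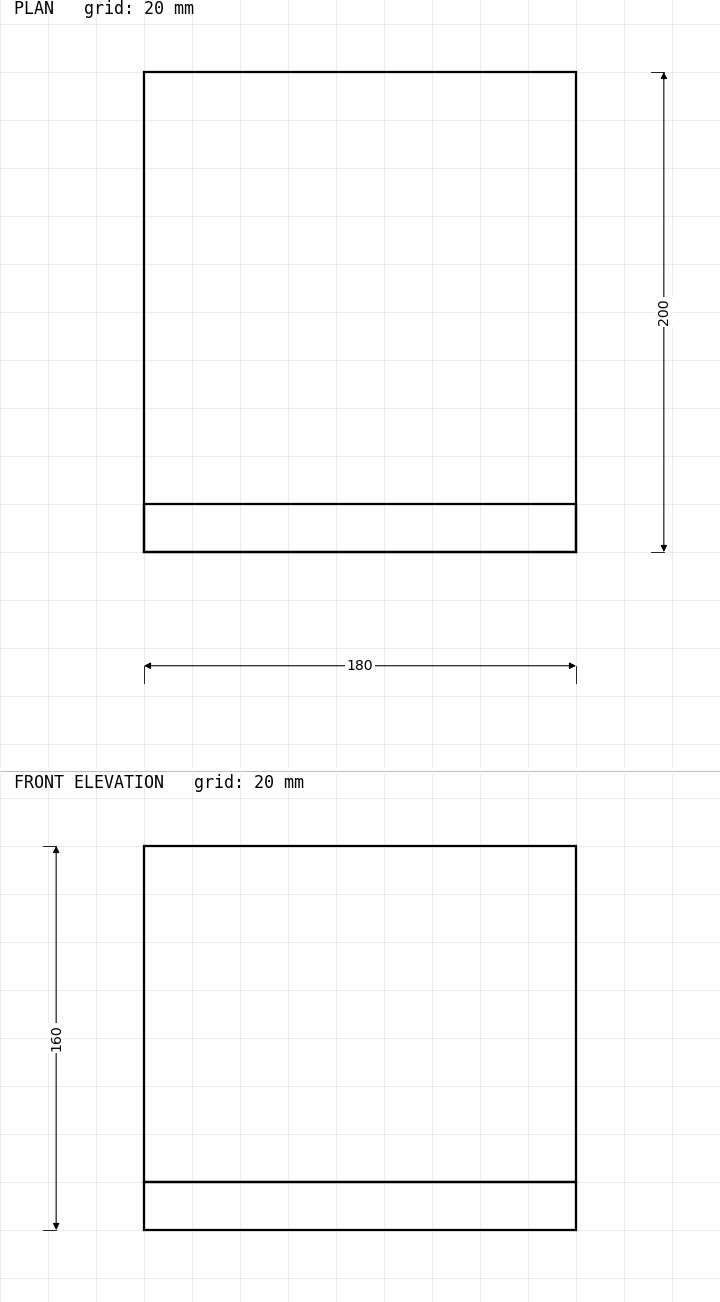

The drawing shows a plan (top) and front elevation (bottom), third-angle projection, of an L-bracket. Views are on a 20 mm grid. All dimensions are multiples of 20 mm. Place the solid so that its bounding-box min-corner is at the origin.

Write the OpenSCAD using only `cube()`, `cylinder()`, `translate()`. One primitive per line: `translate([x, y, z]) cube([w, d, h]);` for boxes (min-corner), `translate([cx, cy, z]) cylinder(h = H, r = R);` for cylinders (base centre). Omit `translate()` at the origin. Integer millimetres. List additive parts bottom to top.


cube([180, 200, 20]);
translate([0, 0, 20]) cube([180, 20, 140]);
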